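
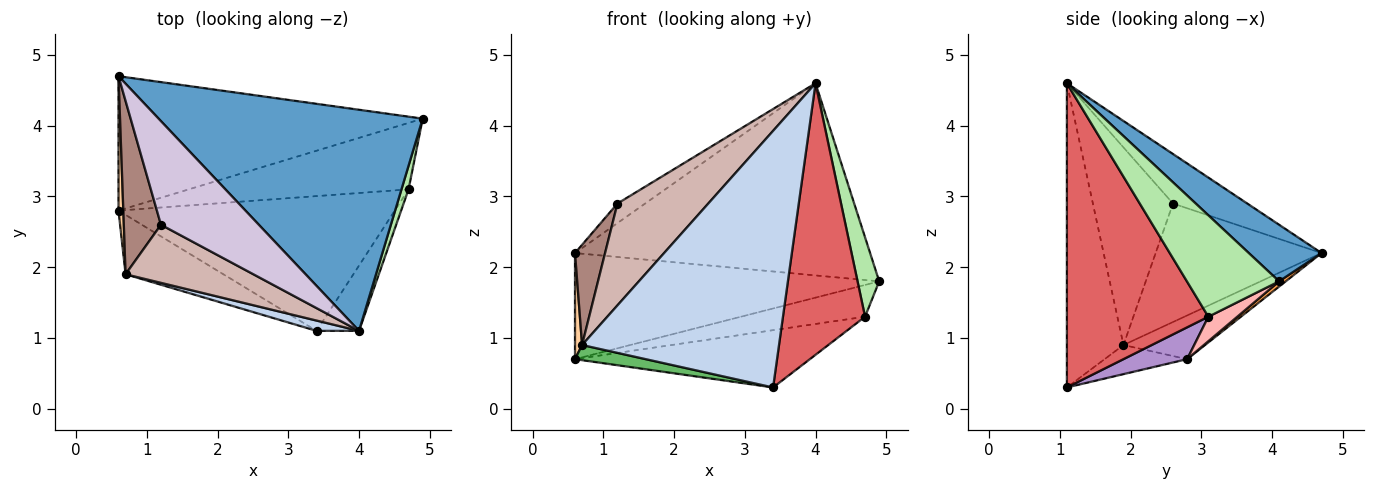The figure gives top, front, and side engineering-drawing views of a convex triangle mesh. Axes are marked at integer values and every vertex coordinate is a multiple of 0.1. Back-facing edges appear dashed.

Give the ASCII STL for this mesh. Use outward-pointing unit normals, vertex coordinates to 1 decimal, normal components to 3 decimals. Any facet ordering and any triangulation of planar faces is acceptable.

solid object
 facet normal 0.160 0.648 0.745
  outer loop
   vertex 4.0 1.1 4.6
   vertex 4.9 4.1 1.8
   vertex 0.6 4.7 2.2
  endloop
 endfacet
 facet normal -0.276 -0.960 0.039
  outer loop
   vertex 0.7 1.9 0.9
   vertex 3.4 1.1 0.3
   vertex 4.0 1.1 4.6
  endloop
 endfacet
 facet normal 0.013 0.620 -0.785
  outer loop
   vertex 0.6 2.8 0.7
   vertex 0.6 4.7 2.2
   vertex 4.9 4.1 1.8
  endloop
 endfacet
 facet normal -0.990 -0.086 0.109
  outer loop
   vertex 0.6 2.8 0.7
   vertex 0.7 1.9 0.9
   vertex 0.6 4.7 2.2
  endloop
 endfacet
 facet normal -0.277 -0.238 -0.931
  outer loop
   vertex 0.6 2.8 0.7
   vertex 3.4 1.1 0.3
   vertex 0.7 1.9 0.9
  endloop
 endfacet
 facet normal 0.971 -0.228 0.068
  outer loop
   vertex 4.7 3.1 1.3
   vertex 4.9 4.1 1.8
   vertex 4.0 1.1 4.6
  endloop
 endfacet
 facet normal 0.859 -0.498 -0.120
  outer loop
   vertex 4.7 3.1 1.3
   vertex 4.0 1.1 4.6
   vertex 3.4 1.1 0.3
  endloop
 endfacet
 facet normal 0.100 0.429 -0.898
  outer loop
   vertex 4.7 3.1 1.3
   vertex 0.6 2.8 0.7
   vertex 4.9 4.1 1.8
  endloop
 endfacet
 facet normal 0.105 0.389 -0.915
  outer loop
   vertex 4.7 3.1 1.3
   vertex 3.4 1.1 0.3
   vertex 0.6 2.8 0.7
  endloop
 endfacet
 facet normal -0.445 0.166 0.880
  outer loop
   vertex 1.2 2.6 2.9
   vertex 4.0 1.1 4.6
   vertex 0.6 4.7 2.2
  endloop
 endfacet
 facet normal -0.940 -0.170 0.295
  outer loop
   vertex 1.2 2.6 2.9
   vertex 0.6 4.7 2.2
   vertex 0.7 1.9 0.9
  endloop
 endfacet
 facet normal -0.608 -0.689 0.393
  outer loop
   vertex 1.2 2.6 2.9
   vertex 0.7 1.9 0.9
   vertex 4.0 1.1 4.6
  endloop
 endfacet
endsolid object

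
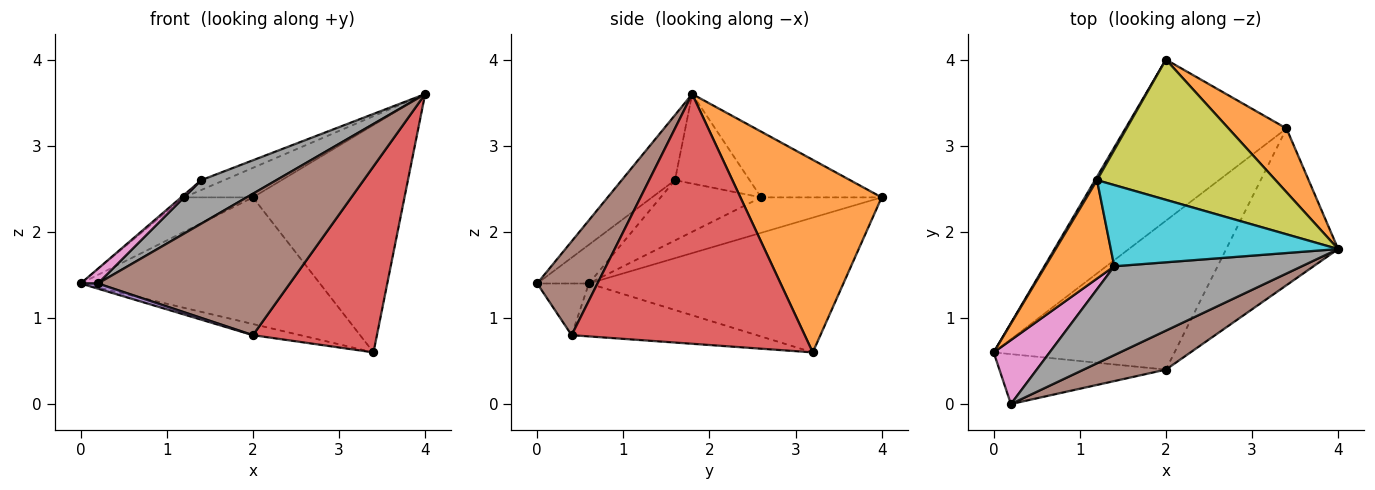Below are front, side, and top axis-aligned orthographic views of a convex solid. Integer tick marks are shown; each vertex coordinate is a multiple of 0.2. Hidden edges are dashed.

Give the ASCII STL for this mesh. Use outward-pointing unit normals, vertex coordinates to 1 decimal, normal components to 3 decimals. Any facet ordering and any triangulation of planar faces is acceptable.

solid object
 facet normal -0.549 0.516 -0.657
  outer loop
   vertex 3.4 3.2 0.6
   vertex 0.0 0.6 1.4
   vertex 2.0 4.0 2.4
  endloop
 endfacet
 facet normal 0.668 0.717 0.201
  outer loop
   vertex 3.4 3.2 0.6
   vertex 2.0 4.0 2.4
   vertex 4.0 1.8 3.6
  endloop
 endfacet
 facet normal -0.280 0.072 -0.957
  outer loop
   vertex 2.0 0.4 0.8
   vertex 0.0 0.6 1.4
   vertex 3.4 3.2 0.6
  endloop
 endfacet
 facet normal 0.821 -0.437 -0.368
  outer loop
   vertex 2.0 0.4 0.8
   vertex 3.4 3.2 0.6
   vertex 4.0 1.8 3.6
  endloop
 endfacet
 facet normal -0.295 -0.098 -0.950
  outer loop
   vertex 0.2 0.0 1.4
   vertex 0.0 0.6 1.4
   vertex 2.0 0.4 0.8
  endloop
 endfacet
 facet normal 0.290 -0.923 0.254
  outer loop
   vertex 0.2 0.0 1.4
   vertex 2.0 0.4 0.8
   vertex 4.0 1.8 3.6
  endloop
 endfacet
 facet normal -0.559 -0.186 0.808
  outer loop
   vertex 0.2 0.0 1.4
   vertex 1.4 1.6 2.6
   vertex 0.0 0.6 1.4
  endloop
 endfacet
 facet normal -0.297 -0.420 0.857
  outer loop
   vertex 0.2 0.0 1.4
   vertex 4.0 1.8 3.6
   vertex 1.4 1.6 2.6
  endloop
 endfacet
 facet normal -0.339 0.194 0.921
  outer loop
   vertex 1.2 2.6 2.4
   vertex 4.0 1.8 3.6
   vertex 2.0 4.0 2.4
  endloop
 endfacet
 facet normal -0.364 0.112 0.925
  outer loop
   vertex 1.2 2.6 2.4
   vertex 1.4 1.6 2.6
   vertex 4.0 1.8 3.6
  endloop
 endfacet
 facet normal -0.867 0.496 0.050
  outer loop
   vertex 1.2 2.6 2.4
   vertex 2.0 4.0 2.4
   vertex 0.0 0.6 1.4
  endloop
 endfacet
 facet normal -0.658 0.019 0.752
  outer loop
   vertex 1.2 2.6 2.4
   vertex 0.0 0.6 1.4
   vertex 1.4 1.6 2.6
  endloop
 endfacet
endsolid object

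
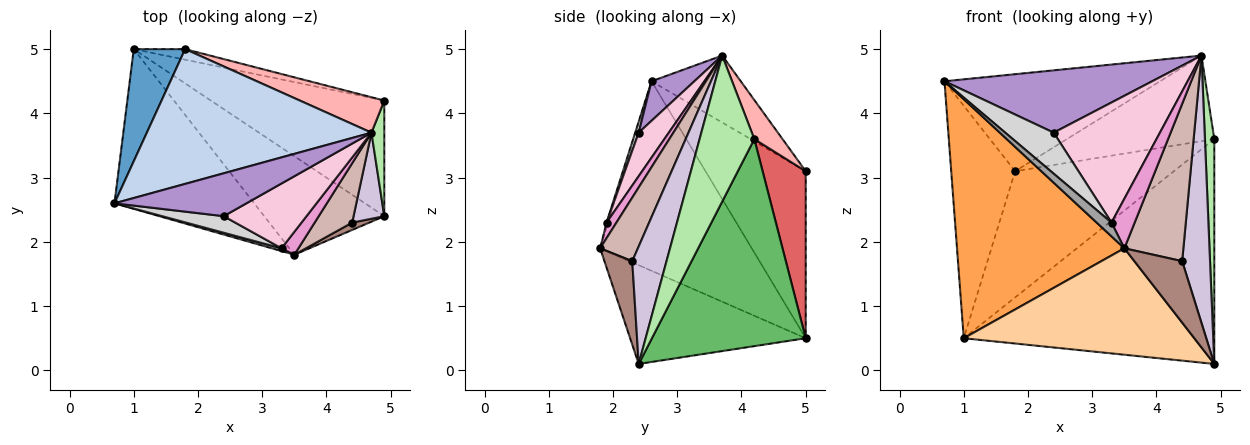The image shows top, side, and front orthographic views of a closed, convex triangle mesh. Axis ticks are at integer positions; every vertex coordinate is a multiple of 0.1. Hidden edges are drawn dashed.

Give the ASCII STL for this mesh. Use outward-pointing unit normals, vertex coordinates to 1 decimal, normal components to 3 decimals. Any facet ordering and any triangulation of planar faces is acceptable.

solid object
 facet normal -0.816 0.521 0.251
  outer loop
   vertex 1.8 5.0 3.1
   vertex 1.0 5.0 0.5
   vertex 0.7 2.6 4.5
  endloop
 endfacet
 facet normal -0.235 0.568 0.789
  outer loop
   vertex 1.8 5.0 3.1
   vertex 0.7 2.6 4.5
   vertex 4.7 3.7 4.9
  endloop
 endfacet
 facet normal -0.602 -0.664 -0.444
  outer loop
   vertex 3.5 1.8 1.9
   vertex 0.7 2.6 4.5
   vertex 1.0 5.0 0.5
  endloop
 endfacet
 facet normal -0.488 -0.641 -0.593
  outer loop
   vertex 3.5 1.8 1.9
   vertex 1.0 5.0 0.5
   vertex 4.9 2.4 0.1
  endloop
 endfacet
 facet normal 0.479 0.781 -0.401
  outer loop
   vertex 4.9 4.2 3.6
   vertex 4.9 2.4 0.1
   vertex 1.0 5.0 0.5
  endloop
 endfacet
 facet normal 0.982 -0.168 0.086
  outer loop
   vertex 4.9 4.2 3.6
   vertex 4.7 3.7 4.9
   vertex 4.9 2.4 0.1
  endloop
 endfacet
 facet normal 0.261 0.962 -0.080
  outer loop
   vertex 4.9 4.2 3.6
   vertex 1.0 5.0 0.5
   vertex 1.8 5.0 3.1
  endloop
 endfacet
 facet normal 0.174 0.910 0.377
  outer loop
   vertex 4.9 4.2 3.6
   vertex 1.8 5.0 3.1
   vertex 4.7 3.7 4.9
  endloop
 endfacet
 facet normal 0.167 -0.812 0.559
  outer loop
   vertex 2.4 2.4 3.7
   vertex 4.7 3.7 4.9
   vertex 0.7 2.6 4.5
  endloop
 endfacet
 facet normal 0.761 -0.618 0.199
  outer loop
   vertex 4.4 2.3 1.7
   vertex 4.9 2.4 0.1
   vertex 4.7 3.7 4.9
  endloop
 endfacet
 facet normal 0.500 -0.860 0.103
  outer loop
   vertex 4.4 2.3 1.7
   vertex 3.5 1.8 1.9
   vertex 4.9 2.4 0.1
  endloop
 endfacet
 facet normal 0.513 -0.803 0.303
  outer loop
   vertex 4.4 2.3 1.7
   vertex 4.7 3.7 4.9
   vertex 3.5 1.8 1.9
  endloop
 endfacet
 facet normal 0.361 -0.846 0.392
  outer loop
   vertex 3.3 1.9 2.3
   vertex 3.5 1.8 1.9
   vertex 4.7 3.7 4.9
  endloop
 endfacet
 facet normal 0.242 -0.854 0.461
  outer loop
   vertex 3.3 1.9 2.3
   vertex 4.7 3.7 4.9
   vertex 2.4 2.4 3.7
  endloop
 endfacet
 facet normal -0.098 -0.976 0.195
  outer loop
   vertex 3.3 1.9 2.3
   vertex 0.7 2.6 4.5
   vertex 3.5 1.8 1.9
  endloop
 endfacet
 facet normal 0.067 -0.925 0.373
  outer loop
   vertex 3.3 1.9 2.3
   vertex 2.4 2.4 3.7
   vertex 0.7 2.6 4.5
  endloop
 endfacet
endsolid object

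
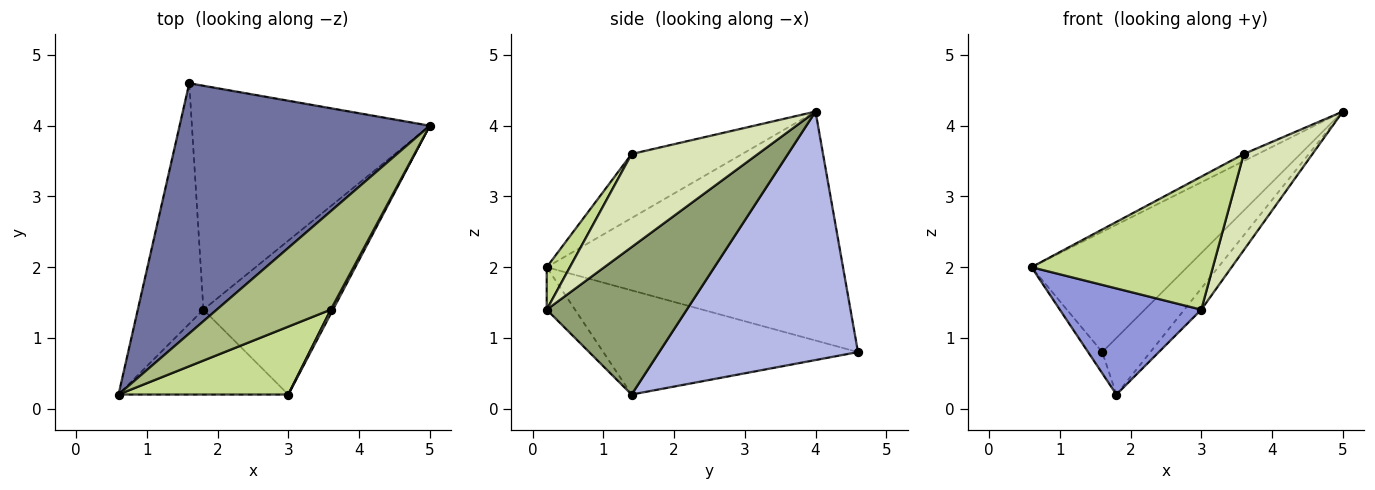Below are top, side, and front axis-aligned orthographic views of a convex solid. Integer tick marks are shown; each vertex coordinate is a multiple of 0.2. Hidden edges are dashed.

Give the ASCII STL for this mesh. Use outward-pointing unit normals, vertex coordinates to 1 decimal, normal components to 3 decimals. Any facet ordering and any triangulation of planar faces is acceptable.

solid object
 facet normal -0.636 0.334 0.695
  outer loop
   vertex 1.6 4.6 0.8
   vertex 0.6 0.2 2.0
   vertex 5.0 4.0 4.2
  endloop
 endfacet
 facet normal -0.845 0.047 -0.532
  outer loop
   vertex 1.8 1.4 0.2
   vertex 0.6 0.2 2.0
   vertex 1.6 4.6 0.8
  endloop
 endfacet
 facet normal -0.154 -0.772 -0.617
  outer loop
   vertex 1.8 1.4 0.2
   vertex 3.0 0.2 1.4
   vertex 0.6 0.2 2.0
  endloop
 endfacet
 facet normal 0.712 0.172 -0.681
  outer loop
   vertex 1.8 1.4 0.2
   vertex 1.6 4.6 0.8
   vertex 5.0 4.0 4.2
  endloop
 endfacet
 facet normal 0.748 0.091 -0.657
  outer loop
   vertex 1.8 1.4 0.2
   vertex 5.0 4.0 4.2
   vertex 3.0 0.2 1.4
  endloop
 endfacet
 facet normal -0.489 0.063 0.870
  outer loop
   vertex 3.6 1.4 3.6
   vertex 5.0 4.0 4.2
   vertex 0.6 0.2 2.0
  endloop
 endfacet
 facet normal 0.113 -0.885 0.452
  outer loop
   vertex 3.6 1.4 3.6
   vertex 0.6 0.2 2.0
   vertex 3.0 0.2 1.4
  endloop
 endfacet
 facet normal 0.878 -0.478 0.021
  outer loop
   vertex 3.6 1.4 3.6
   vertex 3.0 0.2 1.4
   vertex 5.0 4.0 4.2
  endloop
 endfacet
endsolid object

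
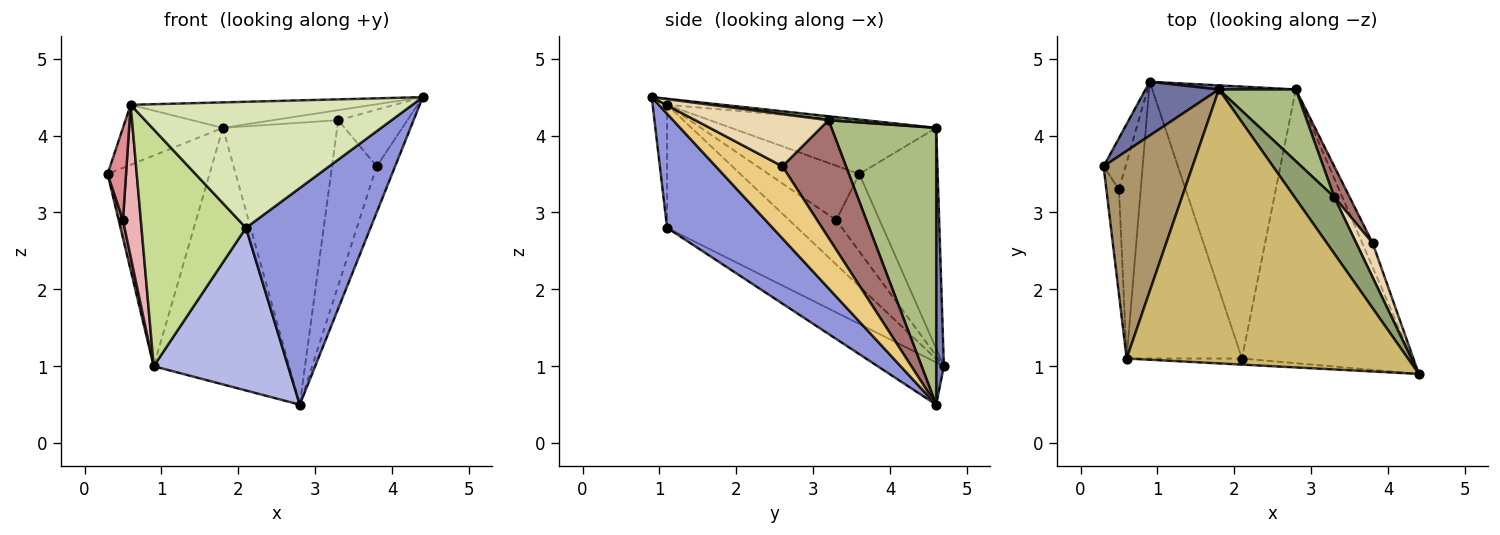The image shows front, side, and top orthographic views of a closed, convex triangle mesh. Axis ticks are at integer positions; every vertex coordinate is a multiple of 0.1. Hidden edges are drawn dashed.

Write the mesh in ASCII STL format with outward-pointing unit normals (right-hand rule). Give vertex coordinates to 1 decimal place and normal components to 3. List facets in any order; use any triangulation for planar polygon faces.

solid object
 facet normal -0.597 0.777 0.199
  outer loop
   vertex 1.8 4.6 4.1
   vertex 0.9 4.7 1.0
   vertex 0.3 3.6 3.5
  endloop
 endfacet
 facet normal 0.057 0.998 0.016
  outer loop
   vertex 1.8 4.6 4.1
   vertex 2.8 4.6 0.5
   vertex 0.9 4.7 1.0
  endloop
 endfacet
 facet normal 0.465 -0.549 -0.694
  outer loop
   vertex 2.1 1.1 2.8
   vertex 2.8 4.6 0.5
   vertex 4.4 0.9 4.5
  endloop
 endfacet
 facet normal -0.245 -0.498 -0.832
  outer loop
   vertex 2.1 1.1 2.8
   vertex 0.9 4.7 1.0
   vertex 2.8 4.6 0.5
  endloop
 endfacet
 facet normal 0.097 0.174 0.980
  outer loop
   vertex 3.3 3.2 4.2
   vertex 1.8 4.6 4.1
   vertex 4.4 0.9 4.5
  endloop
 endfacet
 facet normal 0.664 0.725 0.184
  outer loop
   vertex 3.3 3.2 4.2
   vertex 2.8 4.6 0.5
   vertex 1.8 4.6 4.1
  endloop
 endfacet
 facet normal -0.630 -0.505 -0.590
  outer loop
   vertex 0.6 1.1 4.4
   vertex 0.9 4.7 1.0
   vertex 2.1 1.1 2.8
  endloop
 endfacet
 facet normal -0.051 -0.998 -0.048
  outer loop
   vertex 0.6 1.1 4.4
   vertex 2.1 1.1 2.8
   vertex 4.4 0.9 4.5
  endloop
 endfacet
 facet normal -0.495 0.241 0.835
  outer loop
   vertex 0.6 1.1 4.4
   vertex 1.8 4.6 4.1
   vertex 0.3 3.6 3.5
  endloop
 endfacet
 facet normal -0.021 0.093 0.995
  outer loop
   vertex 0.6 1.1 4.4
   vertex 4.4 0.9 4.5
   vertex 1.8 4.6 4.1
  endloop
 endfacet
 facet normal 0.955 0.264 -0.138
  outer loop
   vertex 3.8 2.6 3.6
   vertex 4.4 0.9 4.5
   vertex 2.8 4.6 0.5
  endloop
 endfacet
 facet normal 0.855 0.444 0.269
  outer loop
   vertex 3.8 2.6 3.6
   vertex 3.3 3.2 4.2
   vertex 4.4 0.9 4.5
  endloop
 endfacet
 facet normal 0.814 0.572 0.106
  outer loop
   vertex 3.8 2.6 3.6
   vertex 2.8 4.6 0.5
   vertex 3.3 3.2 4.2
  endloop
 endfacet
 facet normal -0.958 -0.095 -0.272
  outer loop
   vertex 0.5 3.3 2.9
   vertex 0.3 3.6 3.5
   vertex 0.9 4.7 1.0
  endloop
 endfacet
 facet normal -0.956 -0.194 -0.221
  outer loop
   vertex 0.5 3.3 2.9
   vertex 0.6 1.1 4.4
   vertex 0.3 3.6 3.5
  endloop
 endfacet
 facet normal -0.850 -0.323 -0.417
  outer loop
   vertex 0.5 3.3 2.9
   vertex 0.9 4.7 1.0
   vertex 0.6 1.1 4.4
  endloop
 endfacet
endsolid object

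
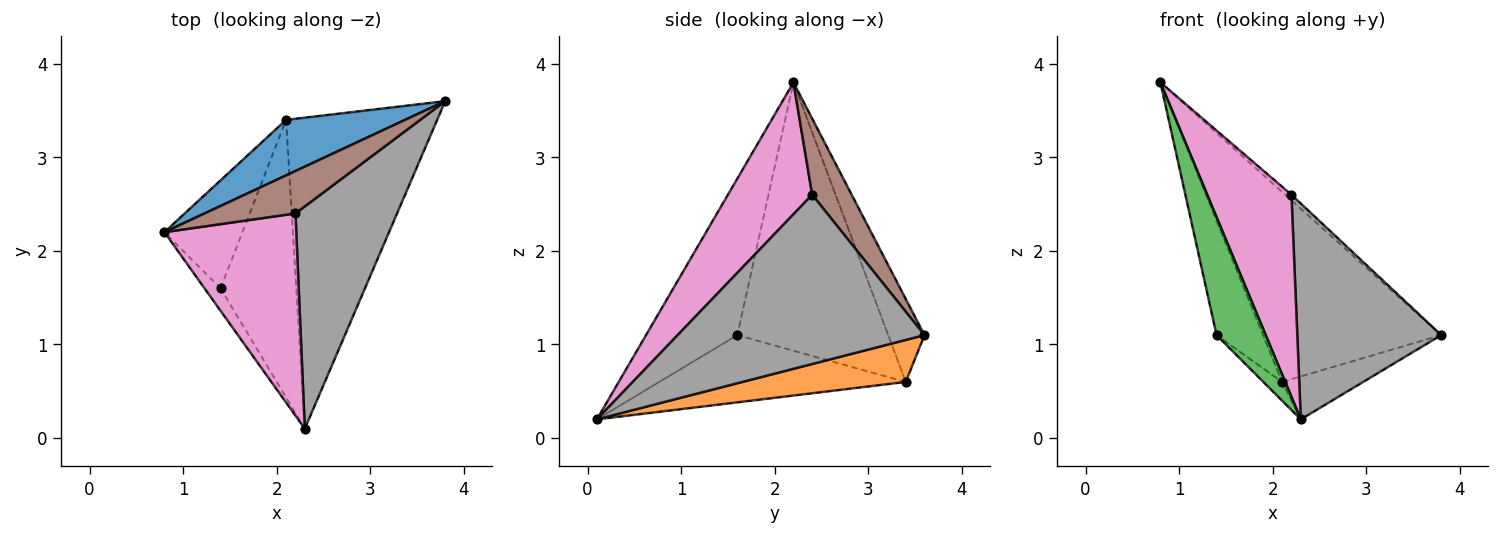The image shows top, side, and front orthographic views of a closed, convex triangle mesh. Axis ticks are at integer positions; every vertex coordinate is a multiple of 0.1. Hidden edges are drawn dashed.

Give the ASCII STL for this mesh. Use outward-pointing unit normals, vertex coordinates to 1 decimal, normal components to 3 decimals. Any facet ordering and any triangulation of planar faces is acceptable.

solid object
 facet normal -0.192 0.942 0.275
  outer loop
   vertex 2.1 3.4 0.6
   vertex 0.8 2.2 3.8
   vertex 3.8 3.6 1.1
  endloop
 endfacet
 facet normal 0.265 0.132 -0.955
  outer loop
   vertex 2.1 3.4 0.6
   vertex 3.8 3.6 1.1
   vertex 2.3 0.1 0.2
  endloop
 endfacet
 facet normal -0.877 -0.472 -0.090
  outer loop
   vertex 1.4 1.6 1.1
   vertex 2.3 0.1 0.2
   vertex 0.8 2.2 3.8
  endloop
 endfacet
 facet normal -0.921 0.284 -0.268
  outer loop
   vertex 1.4 1.6 1.1
   vertex 0.8 2.2 3.8
   vertex 2.1 3.4 0.6
  endloop
 endfacet
 facet normal -0.663 0.050 -0.747
  outer loop
   vertex 1.4 1.6 1.1
   vertex 2.1 3.4 0.6
   vertex 2.3 0.1 0.2
  endloop
 endfacet
 facet normal 0.639 0.101 0.762
  outer loop
   vertex 2.2 2.4 2.6
   vertex 3.8 3.6 1.1
   vertex 0.8 2.2 3.8
  endloop
 endfacet
 facet normal 0.577 -0.577 0.577
  outer loop
   vertex 2.2 2.4 2.6
   vertex 0.8 2.2 3.8
   vertex 2.3 0.1 0.2
  endloop
 endfacet
 facet normal 0.767 -0.447 0.460
  outer loop
   vertex 2.2 2.4 2.6
   vertex 2.3 0.1 0.2
   vertex 3.8 3.6 1.1
  endloop
 endfacet
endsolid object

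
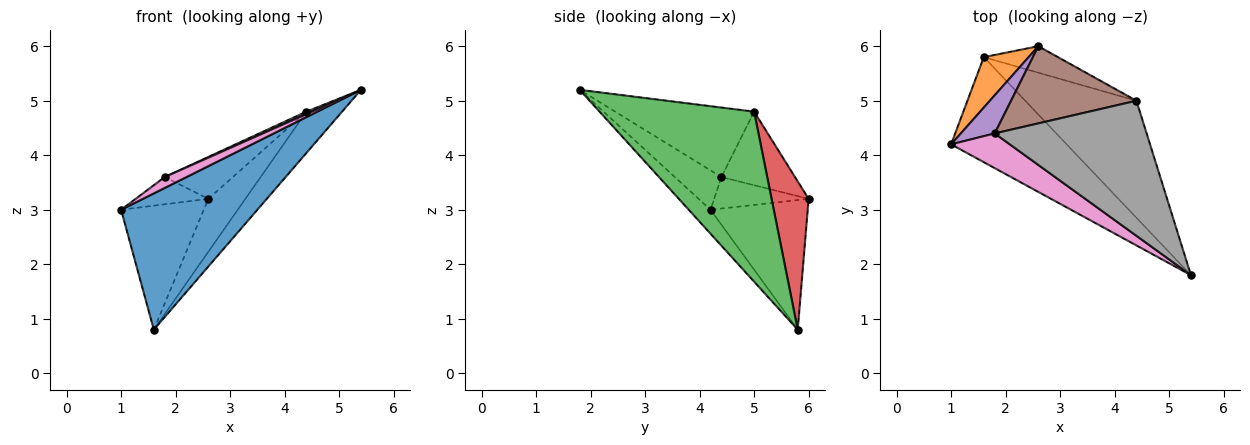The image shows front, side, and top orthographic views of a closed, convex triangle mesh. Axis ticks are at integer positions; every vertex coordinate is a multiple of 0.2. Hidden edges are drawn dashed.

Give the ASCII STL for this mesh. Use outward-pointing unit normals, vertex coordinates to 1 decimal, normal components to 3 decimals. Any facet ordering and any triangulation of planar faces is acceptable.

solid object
 facet normal -0.126 -0.786 -0.606
  outer loop
   vertex 1.6 5.8 0.8
   vertex 5.4 1.8 5.2
   vertex 1.0 4.2 3.0
  endloop
 endfacet
 facet normal -0.737 0.626 0.255
  outer loop
   vertex 1.6 5.8 0.8
   vertex 1.0 4.2 3.0
   vertex 2.6 6.0 3.2
  endloop
 endfacet
 facet normal 0.822 0.190 -0.537
  outer loop
   vertex 4.4 5.0 4.8
   vertex 5.4 1.8 5.2
   vertex 1.6 5.8 0.8
  endloop
 endfacet
 facet normal 0.667 0.667 -0.333
  outer loop
   vertex 4.4 5.0 4.8
   vertex 1.6 5.8 0.8
   vertex 2.6 6.0 3.2
  endloop
 endfacet
 facet normal -0.603 0.464 0.649
  outer loop
   vertex 1.8 4.4 3.6
   vertex 2.6 6.0 3.2
   vertex 1.0 4.2 3.0
  endloop
 endfacet
 facet normal -0.458 0.424 0.781
  outer loop
   vertex 1.8 4.4 3.6
   vertex 4.4 5.0 4.8
   vertex 2.6 6.0 3.2
  endloop
 endfacet
 facet normal -0.539 -0.252 0.803
  outer loop
   vertex 1.8 4.4 3.6
   vertex 1.0 4.2 3.0
   vertex 5.4 1.8 5.2
  endloop
 endfacet
 facet normal -0.416 -0.016 0.909
  outer loop
   vertex 1.8 4.4 3.6
   vertex 5.4 1.8 5.2
   vertex 4.4 5.0 4.8
  endloop
 endfacet
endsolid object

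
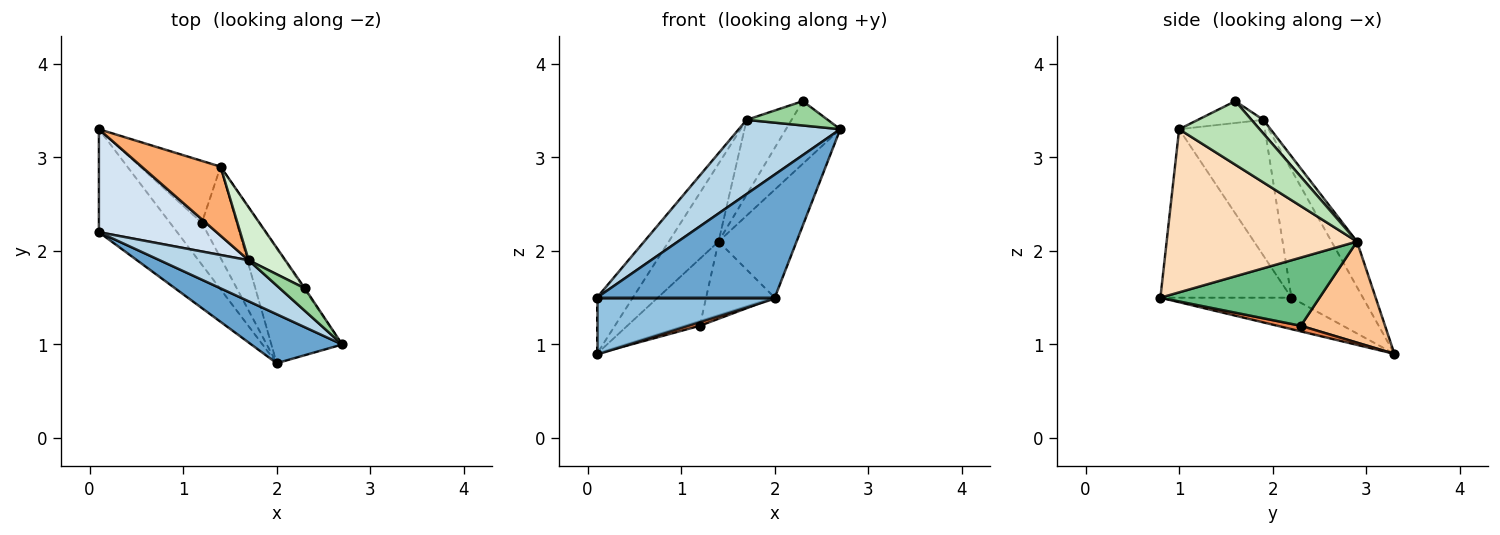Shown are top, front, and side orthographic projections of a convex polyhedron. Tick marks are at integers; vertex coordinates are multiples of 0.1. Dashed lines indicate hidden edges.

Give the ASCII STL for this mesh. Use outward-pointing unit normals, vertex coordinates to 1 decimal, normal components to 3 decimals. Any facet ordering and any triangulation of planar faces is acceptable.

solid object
 facet normal -0.565 -0.767 0.305
  outer loop
   vertex 2.0 0.8 1.5
   vertex 2.7 1.0 3.3
   vertex 0.1 2.2 1.5
  endloop
 endfacet
 facet normal -0.333 -0.452 -0.828
  outer loop
   vertex 2.0 0.8 1.5
   vertex 0.1 2.2 1.5
   vertex 0.1 3.3 0.9
  endloop
 endfacet
 facet normal -0.594 -0.704 0.389
  outer loop
   vertex 1.7 1.9 3.4
   vertex 0.1 2.2 1.5
   vertex 2.7 1.0 3.3
  endloop
 endfacet
 facet normal -0.690 0.347 0.636
  outer loop
   vertex 1.7 1.9 3.4
   vertex 0.1 3.3 0.9
   vertex 0.1 2.2 1.5
  endloop
 endfacet
 facet normal 0.173 -0.104 -0.979
  outer loop
   vertex 1.2 2.3 1.2
   vertex 2.0 0.8 1.5
   vertex 0.1 3.3 0.9
  endloop
 endfacet
 facet normal -0.357 0.699 0.620
  outer loop
   vertex 1.4 2.9 2.1
   vertex 0.1 3.3 0.9
   vertex 1.7 1.9 3.4
  endloop
 endfacet
 facet normal 0.649 0.559 -0.517
  outer loop
   vertex 1.4 2.9 2.1
   vertex 1.2 2.3 1.2
   vertex 0.1 3.3 0.9
  endloop
 endfacet
 facet normal 0.859 0.352 -0.373
  outer loop
   vertex 1.4 2.9 2.1
   vertex 2.7 1.0 3.3
   vertex 2.0 0.8 1.5
  endloop
 endfacet
 facet normal 0.832 0.359 -0.424
  outer loop
   vertex 1.4 2.9 2.1
   vertex 2.0 0.8 1.5
   vertex 1.2 2.3 1.2
  endloop
 endfacet
 facet normal -0.510 -0.632 0.583
  outer loop
   vertex 2.3 1.6 3.6
   vertex 1.7 1.9 3.4
   vertex 2.7 1.0 3.3
  endloop
 endfacet
 facet normal 0.829 0.559 -0.013
  outer loop
   vertex 2.3 1.6 3.6
   vertex 2.7 1.0 3.3
   vertex 1.4 2.9 2.1
  endloop
 endfacet
 facet normal 0.211 0.798 0.565
  outer loop
   vertex 2.3 1.6 3.6
   vertex 1.4 2.9 2.1
   vertex 1.7 1.9 3.4
  endloop
 endfacet
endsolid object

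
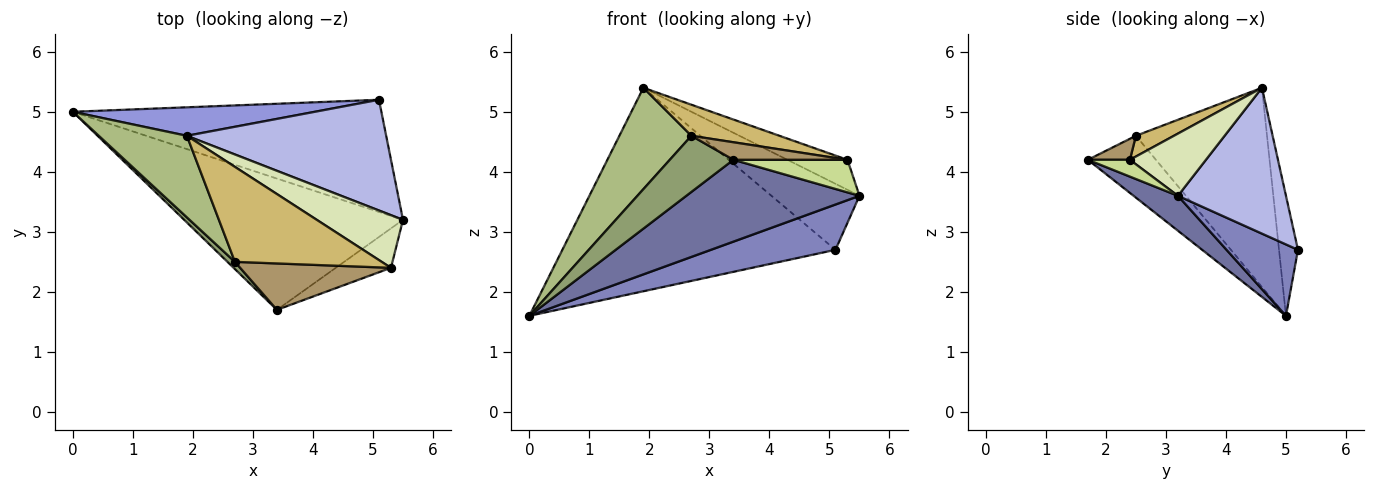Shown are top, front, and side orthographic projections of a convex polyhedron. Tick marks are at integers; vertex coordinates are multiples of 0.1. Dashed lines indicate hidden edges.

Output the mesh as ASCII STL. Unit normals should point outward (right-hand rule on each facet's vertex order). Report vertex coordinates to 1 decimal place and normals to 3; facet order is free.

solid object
 facet normal 0.134 -0.524 -0.841
  outer loop
   vertex 3.4 1.7 4.2
   vertex 0.0 5.0 1.6
   vertex 5.5 3.2 3.6
  endloop
 endfacet
 facet normal 0.210 -0.366 -0.907
  outer loop
   vertex 5.1 5.2 2.7
   vertex 5.5 3.2 3.6
   vertex 0.0 5.0 1.6
  endloop
 endfacet
 facet normal -0.069 0.988 0.138
  outer loop
   vertex 5.1 5.2 2.7
   vertex 0.0 5.0 1.6
   vertex 1.9 4.6 5.4
  endloop
 endfacet
 facet normal 0.532 0.434 0.727
  outer loop
   vertex 5.1 5.2 2.7
   vertex 1.9 4.6 5.4
   vertex 5.5 3.2 3.6
  endloop
 endfacet
 facet normal -0.728 -0.680 0.088
  outer loop
   vertex 2.7 2.5 4.6
   vertex 0.0 5.0 1.6
   vertex 3.4 1.7 4.2
  endloop
 endfacet
 facet normal -0.817 -0.449 0.361
  outer loop
   vertex 2.7 2.5 4.6
   vertex 1.9 4.6 5.4
   vertex 0.0 5.0 1.6
  endloop
 endfacet
 facet normal 0.228 -0.620 -0.751
  outer loop
   vertex 5.3 2.4 4.2
   vertex 3.4 1.7 4.2
   vertex 5.5 3.2 3.6
  endloop
 endfacet
 facet normal 0.531 0.419 0.736
  outer loop
   vertex 5.3 2.4 4.2
   vertex 5.5 3.2 3.6
   vertex 1.9 4.6 5.4
  endloop
 endfacet
 facet normal 0.129 -0.351 0.928
  outer loop
   vertex 5.3 2.4 4.2
   vertex 2.7 2.5 4.6
   vertex 3.4 1.7 4.2
  endloop
 endfacet
 facet normal 0.133 -0.308 0.942
  outer loop
   vertex 5.3 2.4 4.2
   vertex 1.9 4.6 5.4
   vertex 2.7 2.5 4.6
  endloop
 endfacet
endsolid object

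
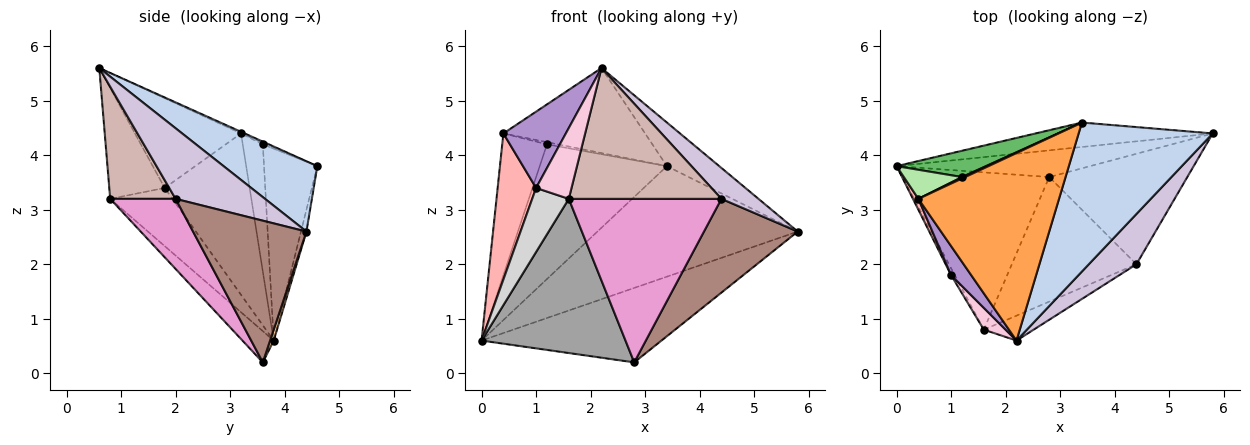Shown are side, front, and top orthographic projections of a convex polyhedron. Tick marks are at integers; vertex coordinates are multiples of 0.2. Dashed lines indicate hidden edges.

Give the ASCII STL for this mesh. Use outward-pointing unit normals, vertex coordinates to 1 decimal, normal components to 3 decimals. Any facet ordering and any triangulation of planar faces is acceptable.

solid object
 facet normal -0.027 0.976 -0.216
  outer loop
   vertex 3.4 4.6 3.8
   vertex 5.8 4.4 2.6
   vertex 0.0 3.8 0.6
  endloop
 endfacet
 facet normal 0.450 0.251 0.857
  outer loop
   vertex 3.4 4.6 3.8
   vertex 2.2 0.6 5.6
   vertex 5.8 4.4 2.6
  endloop
 endfacet
 facet normal -0.011 0.413 0.911
  outer loop
   vertex 0.4 3.2 4.4
   vertex 2.2 0.6 5.6
   vertex 3.4 4.6 3.8
  endloop
 endfacet
 facet normal 0.019 0.941 -0.337
  outer loop
   vertex 2.8 3.6 0.2
   vertex 0.0 3.8 0.6
   vertex 5.8 4.4 2.6
  endloop
 endfacet
 facet normal -0.380 0.908 0.177
  outer loop
   vertex 1.2 3.6 4.2
   vertex 3.4 4.6 3.8
   vertex 0.0 3.8 0.6
  endloop
 endfacet
 facet normal -0.402 0.897 0.184
  outer loop
   vertex 1.2 3.6 4.2
   vertex 0.0 3.8 0.6
   vertex 0.4 3.2 4.4
  endloop
 endfacet
 facet normal -0.267 0.802 0.535
  outer loop
   vertex 1.2 3.6 4.2
   vertex 0.4 3.2 4.4
   vertex 3.4 4.6 3.8
  endloop
 endfacet
 facet normal -0.911 -0.412 0.031
  outer loop
   vertex 1.0 1.8 3.4
   vertex 0.4 3.2 4.4
   vertex 0.0 3.8 0.6
  endloop
 endfacet
 facet normal -0.846 -0.498 0.190
  outer loop
   vertex 1.0 1.8 3.4
   vertex 2.2 0.6 5.6
   vertex 0.4 3.2 4.4
  endloop
 endfacet
 facet normal 0.784 -0.325 0.529
  outer loop
   vertex 4.4 2.0 3.2
   vertex 5.8 4.4 2.6
   vertex 2.2 0.6 5.6
  endloop
 endfacet
 facet normal 0.616 -0.510 -0.600
  outer loop
   vertex 4.4 2.0 3.2
   vertex 2.8 3.6 0.2
   vertex 5.8 4.4 2.6
  endloop
 endfacet
 facet normal 0.388 -0.905 -0.172
  outer loop
   vertex 1.6 0.8 3.2
   vertex 4.4 2.0 3.2
   vertex 2.2 0.6 5.6
  endloop
 endfacet
 facet normal 0.323 -0.753 -0.574
  outer loop
   vertex 1.6 0.8 3.2
   vertex 2.8 3.6 0.2
   vertex 4.4 2.0 3.2
  endloop
 endfacet
 facet normal -0.831 -0.531 0.164
  outer loop
   vertex 1.6 0.8 3.2
   vertex 2.2 0.6 5.6
   vertex 1.0 1.8 3.4
  endloop
 endfacet
 facet normal -0.150 -0.692 -0.706
  outer loop
   vertex 1.6 0.8 3.2
   vertex 0.0 3.8 0.6
   vertex 2.8 3.6 0.2
  endloop
 endfacet
 facet normal -0.861 -0.506 -0.054
  outer loop
   vertex 1.6 0.8 3.2
   vertex 1.0 1.8 3.4
   vertex 0.0 3.8 0.6
  endloop
 endfacet
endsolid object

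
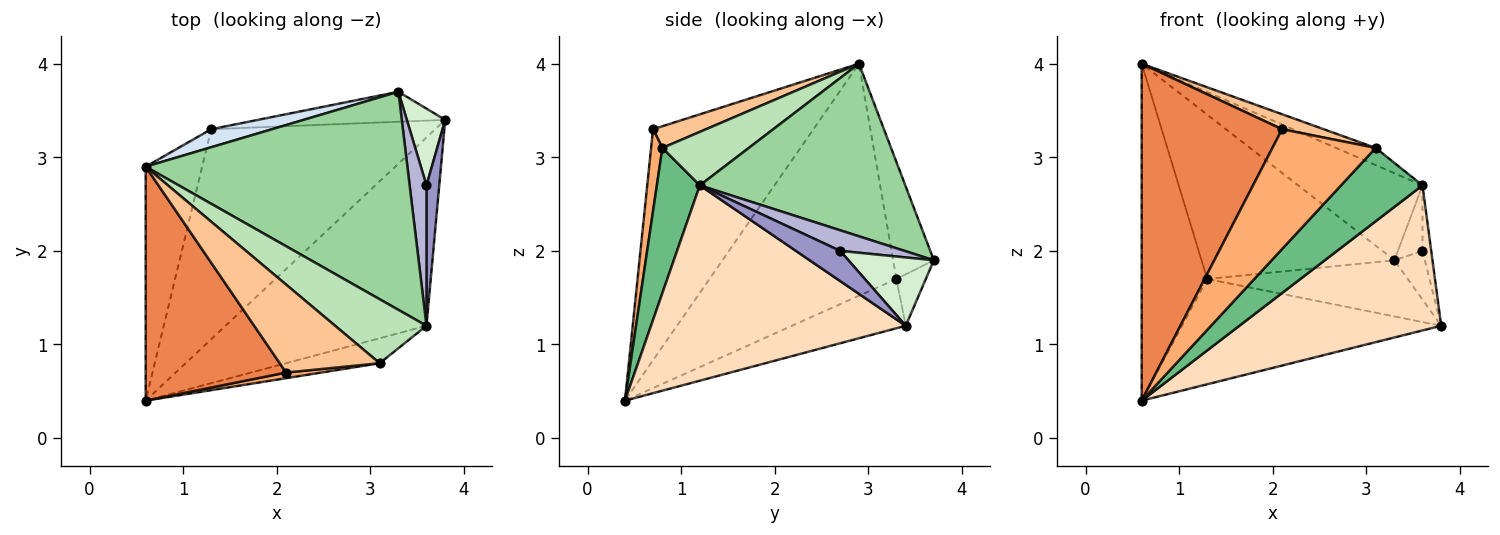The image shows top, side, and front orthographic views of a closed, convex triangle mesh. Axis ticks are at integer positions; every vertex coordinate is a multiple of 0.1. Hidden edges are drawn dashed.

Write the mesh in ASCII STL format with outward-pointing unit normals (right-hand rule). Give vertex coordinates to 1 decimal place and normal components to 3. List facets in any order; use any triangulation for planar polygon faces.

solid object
 facet normal -0.193 0.440 -0.877
  outer loop
   vertex 1.3 3.3 1.7
   vertex 3.8 3.4 1.2
   vertex 0.6 0.4 0.4
  endloop
 endfacet
 facet normal -0.128 0.875 -0.467
  outer loop
   vertex 1.3 3.3 1.7
   vertex 3.3 3.7 1.9
   vertex 3.8 3.4 1.2
  endloop
 endfacet
 facet normal -0.920 0.322 -0.224
  outer loop
   vertex 1.3 3.3 1.7
   vertex 0.6 0.4 0.4
   vertex 0.6 2.9 4.0
  endloop
 endfacet
 facet normal -0.205 0.973 0.107
  outer loop
   vertex 1.3 3.3 1.7
   vertex 0.6 2.9 4.0
   vertex 3.3 3.7 1.9
  endloop
 endfacet
 facet normal -0.684 -0.599 0.416
  outer loop
   vertex 2.1 0.7 3.3
   vertex 0.6 2.9 4.0
   vertex 0.6 0.4 0.4
  endloop
 endfacet
 facet normal 0.109 -0.993 0.047
  outer loop
   vertex 2.1 0.7 3.3
   vertex 0.6 0.4 0.4
   vertex 3.1 0.8 3.1
  endloop
 endfacet
 facet normal 0.209 -0.164 0.964
  outer loop
   vertex 2.1 0.7 3.3
   vertex 3.1 0.8 3.1
   vertex 0.6 2.9 4.0
  endloop
 endfacet
 facet normal 0.610 -0.483 -0.628
  outer loop
   vertex 3.6 1.2 2.7
   vertex 0.6 0.4 0.4
   vertex 3.8 3.4 1.2
  endloop
 endfacet
 facet normal 0.447 -0.847 -0.288
  outer loop
   vertex 3.6 1.2 2.7
   vertex 3.1 0.8 3.1
   vertex 0.6 0.4 0.4
  endloop
 endfacet
 facet normal 0.522 0.316 0.792
  outer loop
   vertex 3.6 1.2 2.7
   vertex 3.3 3.7 1.9
   vertex 0.6 2.9 4.0
  endloop
 endfacet
 facet normal 0.492 0.226 0.841
  outer loop
   vertex 3.6 1.2 2.7
   vertex 0.6 2.9 4.0
   vertex 3.1 0.8 3.1
  endloop
 endfacet
 facet normal 0.833 0.297 0.468
  outer loop
   vertex 3.6 2.7 2.0
   vertex 3.8 3.4 1.2
   vertex 3.3 3.7 1.9
  endloop
 endfacet
 facet normal 0.906 0.179 0.383
  outer loop
   vertex 3.6 2.7 2.0
   vertex 3.6 1.2 2.7
   vertex 3.8 3.4 1.2
  endloop
 endfacet
 facet normal 0.742 0.283 0.607
  outer loop
   vertex 3.6 2.7 2.0
   vertex 3.3 3.7 1.9
   vertex 3.6 1.2 2.7
  endloop
 endfacet
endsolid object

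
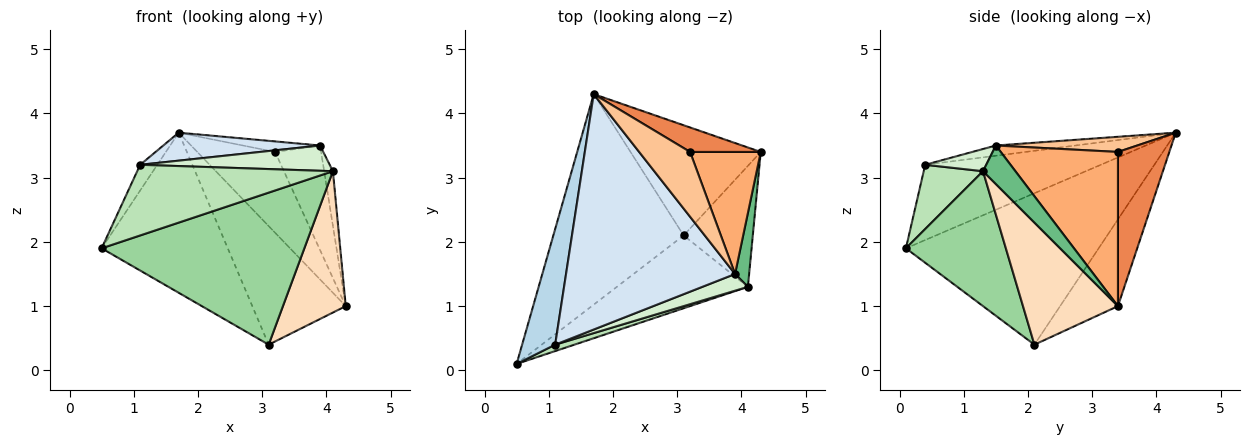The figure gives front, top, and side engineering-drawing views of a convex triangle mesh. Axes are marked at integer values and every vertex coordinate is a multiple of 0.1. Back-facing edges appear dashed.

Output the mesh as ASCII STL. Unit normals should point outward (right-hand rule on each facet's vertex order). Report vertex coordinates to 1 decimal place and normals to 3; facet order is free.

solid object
 facet normal -0.679 0.444 -0.584
  outer loop
   vertex 3.1 2.1 0.4
   vertex 0.5 0.1 1.9
   vertex 1.7 4.3 3.7
  endloop
 endfacet
 facet normal -0.413 0.667 -0.620
  outer loop
   vertex 3.1 2.1 0.4
   vertex 1.7 4.3 3.7
   vertex 4.3 3.4 1.0
  endloop
 endfacet
 facet normal -0.912 0.089 0.400
  outer loop
   vertex 1.1 0.4 3.2
   vertex 1.7 4.3 3.7
   vertex 0.5 0.1 1.9
  endloop
 endfacet
 facet normal -0.060 -0.118 0.991
  outer loop
   vertex 1.1 0.4 3.2
   vertex 3.9 1.5 3.5
   vertex 1.7 4.3 3.7
  endloop
 endfacet
 facet normal 0.534 0.809 0.245
  outer loop
   vertex 3.2 3.4 3.4
   vertex 4.3 3.4 1.0
   vertex 1.7 4.3 3.7
  endloop
 endfacet
 facet normal 0.856 0.336 0.392
  outer loop
   vertex 3.2 3.4 3.4
   vertex 3.9 1.5 3.5
   vertex 4.3 3.4 1.0
  endloop
 endfacet
 facet normal 0.282 0.154 0.947
  outer loop
   vertex 3.2 3.4 3.4
   vertex 1.7 4.3 3.7
   vertex 3.9 1.5 3.5
  endloop
 endfacet
 facet normal 0.754 -0.499 -0.427
  outer loop
   vertex 4.1 1.3 3.1
   vertex 3.1 2.1 0.4
   vertex 4.3 3.4 1.0
  endloop
 endfacet
 facet normal 0.911 0.246 0.332
  outer loop
   vertex 4.1 1.3 3.1
   vertex 4.3 3.4 1.0
   vertex 3.9 1.5 3.5
  endloop
 endfacet
 facet normal 0.406 -0.824 -0.395
  outer loop
   vertex 4.1 1.3 3.1
   vertex 0.5 0.1 1.9
   vertex 3.1 2.1 0.4
  endloop
 endfacet
 facet normal 0.289 -0.953 0.087
  outer loop
   vertex 4.1 1.3 3.1
   vertex 1.1 0.4 3.2
   vertex 0.5 0.1 1.9
  endloop
 endfacet
 facet normal 0.259 -0.806 0.533
  outer loop
   vertex 4.1 1.3 3.1
   vertex 3.9 1.5 3.5
   vertex 1.1 0.4 3.2
  endloop
 endfacet
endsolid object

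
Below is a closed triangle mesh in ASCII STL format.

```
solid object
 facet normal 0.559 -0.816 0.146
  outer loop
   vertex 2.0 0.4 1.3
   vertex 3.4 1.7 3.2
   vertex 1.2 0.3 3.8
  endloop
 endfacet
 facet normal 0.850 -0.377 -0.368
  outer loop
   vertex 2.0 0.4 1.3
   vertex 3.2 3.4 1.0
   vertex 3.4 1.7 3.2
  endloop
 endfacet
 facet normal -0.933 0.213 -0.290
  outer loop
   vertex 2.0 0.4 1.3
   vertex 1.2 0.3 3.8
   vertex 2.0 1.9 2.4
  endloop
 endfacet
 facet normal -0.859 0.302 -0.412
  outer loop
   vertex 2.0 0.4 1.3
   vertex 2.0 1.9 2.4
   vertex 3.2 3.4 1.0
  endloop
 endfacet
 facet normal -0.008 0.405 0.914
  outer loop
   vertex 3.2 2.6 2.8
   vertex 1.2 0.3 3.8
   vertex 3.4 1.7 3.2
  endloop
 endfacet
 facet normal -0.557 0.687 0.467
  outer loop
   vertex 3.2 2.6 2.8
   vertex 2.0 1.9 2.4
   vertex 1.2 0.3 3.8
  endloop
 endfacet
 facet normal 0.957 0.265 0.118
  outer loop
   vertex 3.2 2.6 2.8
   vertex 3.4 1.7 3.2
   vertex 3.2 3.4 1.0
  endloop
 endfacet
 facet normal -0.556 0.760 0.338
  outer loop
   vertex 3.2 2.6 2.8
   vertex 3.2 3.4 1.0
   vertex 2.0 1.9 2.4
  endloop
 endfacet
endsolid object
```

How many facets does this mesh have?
8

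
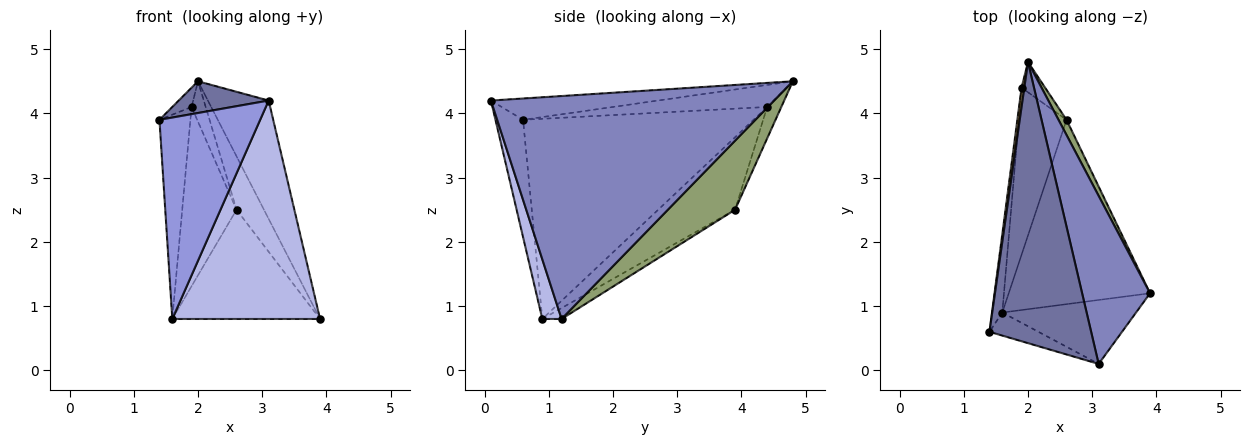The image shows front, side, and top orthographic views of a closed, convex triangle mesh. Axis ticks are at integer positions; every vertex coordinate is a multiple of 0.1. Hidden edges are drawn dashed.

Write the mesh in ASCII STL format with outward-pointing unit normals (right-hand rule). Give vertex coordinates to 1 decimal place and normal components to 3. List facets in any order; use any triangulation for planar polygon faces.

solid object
 facet normal -0.204 -0.110 0.973
  outer loop
   vertex 3.1 0.1 4.2
   vertex 2.0 4.8 4.5
   vertex 1.4 0.6 3.9
  endloop
 endfacet
 facet normal 0.937 0.201 0.286
  outer loop
   vertex 3.1 0.1 4.2
   vertex 3.9 1.2 0.8
   vertex 2.0 4.8 4.5
  endloop
 endfacet
 facet normal -0.263 -0.959 -0.110
  outer loop
   vertex 1.6 0.9 0.8
   vertex 3.1 0.1 4.2
   vertex 1.4 0.6 3.9
  endloop
 endfacet
 facet normal 0.124 -0.952 -0.279
  outer loop
   vertex 1.6 0.9 0.8
   vertex 3.9 1.2 0.8
   vertex 3.1 0.1 4.2
  endloop
 endfacet
 facet normal 0.920 0.376 0.107
  outer loop
   vertex 2.6 3.9 2.5
   vertex 2.0 4.8 4.5
   vertex 3.9 1.2 0.8
  endloop
 endfacet
 facet normal -0.066 0.509 -0.858
  outer loop
   vertex 2.6 3.9 2.5
   vertex 3.9 1.2 0.8
   vertex 1.6 0.9 0.8
  endloop
 endfacet
 facet normal -0.625 0.625 -0.469
  outer loop
   vertex 1.9 4.4 4.1
   vertex 2.0 4.8 4.5
   vertex 2.6 3.9 2.5
  endloop
 endfacet
 facet normal -0.719 0.508 -0.474
  outer loop
   vertex 1.9 4.4 4.1
   vertex 2.6 3.9 2.5
   vertex 1.6 0.9 0.8
  endloop
 endfacet
 facet normal -0.985 0.123 0.123
  outer loop
   vertex 1.9 4.4 4.1
   vertex 1.4 0.6 3.9
   vertex 2.0 4.8 4.5
  endloop
 endfacet
 facet normal -0.990 0.133 -0.051
  outer loop
   vertex 1.9 4.4 4.1
   vertex 1.6 0.9 0.8
   vertex 1.4 0.6 3.9
  endloop
 endfacet
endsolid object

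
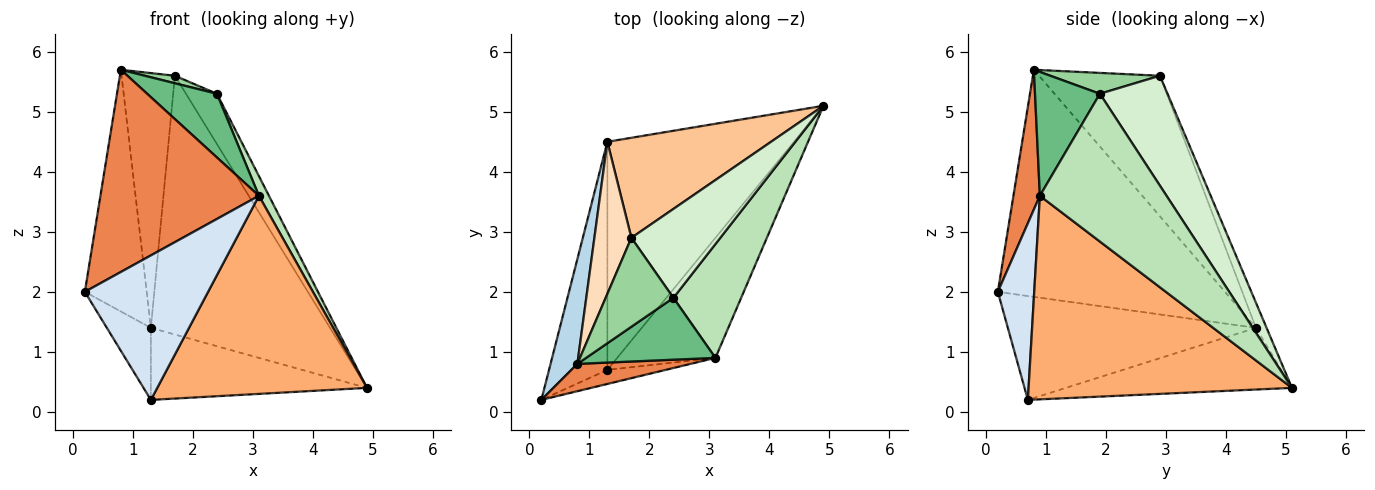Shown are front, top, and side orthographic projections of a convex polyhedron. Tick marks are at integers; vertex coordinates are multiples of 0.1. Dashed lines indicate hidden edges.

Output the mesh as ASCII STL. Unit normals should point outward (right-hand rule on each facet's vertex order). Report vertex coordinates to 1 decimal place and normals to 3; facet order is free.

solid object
 facet normal -0.862 0.153 -0.484
  outer loop
   vertex 1.3 4.5 1.4
   vertex 1.3 0.7 0.2
   vertex 0.2 0.2 2.0
  endloop
 endfacet
 facet normal -0.301 0.287 -0.910
  outer loop
   vertex 1.3 4.5 1.4
   vertex 4.9 5.1 0.4
   vertex 1.3 0.7 0.2
  endloop
 endfacet
 facet normal -0.959 0.261 0.113
  outer loop
   vertex 1.3 4.5 1.4
   vertex 0.2 0.2 2.0
   vertex 0.8 0.8 5.7
  endloop
 endfacet
 facet normal 0.282 -0.955 -0.093
  outer loop
   vertex 3.1 0.9 3.6
   vertex 0.2 0.2 2.0
   vertex 1.3 0.7 0.2
  endloop
 endfacet
 facet normal 0.163 -0.978 0.132
  outer loop
   vertex 3.1 0.9 3.6
   vertex 0.8 0.8 5.7
   vertex 0.2 0.2 2.0
  endloop
 endfacet
 facet normal 0.732 -0.583 -0.353
  outer loop
   vertex 3.1 0.9 3.6
   vertex 1.3 0.7 0.2
   vertex 4.9 5.1 0.4
  endloop
 endfacet
 facet normal -0.055 0.931 0.360
  outer loop
   vertex 1.7 2.9 5.6
   vertex 4.9 5.1 0.4
   vertex 1.3 4.5 1.4
  endloop
 endfacet
 facet normal -0.889 0.392 0.234
  outer loop
   vertex 1.7 2.9 5.6
   vertex 1.3 4.5 1.4
   vertex 0.8 0.8 5.7
  endloop
 endfacet
 facet normal 0.555 -0.597 0.580
  outer loop
   vertex 2.4 1.9 5.3
   vertex 0.8 0.8 5.7
   vertex 3.1 0.9 3.6
  endloop
 endfacet
 facet normal 0.293 -0.080 0.953
  outer loop
   vertex 2.4 1.9 5.3
   vertex 1.7 2.9 5.6
   vertex 0.8 0.8 5.7
  endloop
 endfacet
 facet normal 0.907 -0.072 0.416
  outer loop
   vertex 2.4 1.9 5.3
   vertex 3.1 0.9 3.6
   vertex 4.9 5.1 0.4
  endloop
 endfacet
 facet normal 0.733 0.335 0.593
  outer loop
   vertex 2.4 1.9 5.3
   vertex 4.9 5.1 0.4
   vertex 1.7 2.9 5.6
  endloop
 endfacet
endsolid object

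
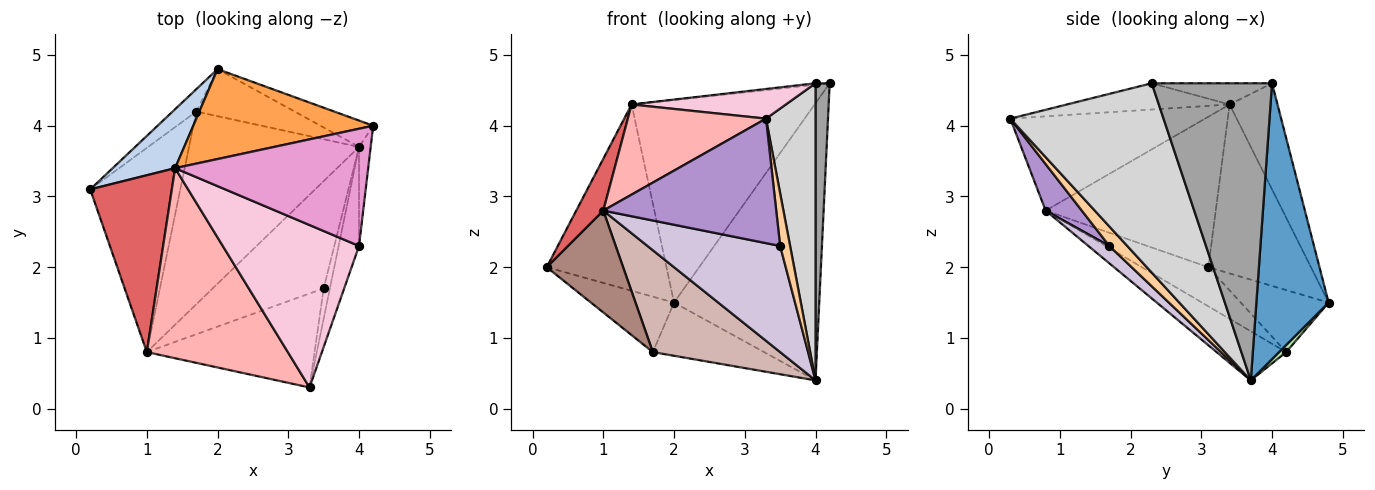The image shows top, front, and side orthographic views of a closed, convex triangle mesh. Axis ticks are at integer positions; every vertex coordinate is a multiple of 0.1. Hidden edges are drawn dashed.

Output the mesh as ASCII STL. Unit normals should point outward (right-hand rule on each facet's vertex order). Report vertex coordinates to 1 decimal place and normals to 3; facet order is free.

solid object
 facet normal 0.444 0.892 -0.085
  outer loop
   vertex 2.0 4.8 1.5
   vertex 4.2 4.0 4.6
   vertex 4.0 3.7 0.4
  endloop
 endfacet
 facet normal -0.633 0.738 0.234
  outer loop
   vertex 1.4 3.4 4.3
   vertex 2.0 4.8 1.5
   vertex 0.2 3.1 2.0
  endloop
 endfacet
 facet normal -0.233 0.889 0.395
  outer loop
   vertex 1.4 3.4 4.3
   vertex 4.2 4.0 4.6
   vertex 2.0 4.8 1.5
  endloop
 endfacet
 facet normal 0.843 -0.466 -0.269
  outer loop
   vertex 3.5 1.7 2.3
   vertex 4.0 3.7 0.4
   vertex 3.3 0.3 4.1
  endloop
 endfacet
 facet normal -0.700 0.662 -0.268
  outer loop
   vertex 1.7 4.2 0.8
   vertex 0.2 3.1 2.0
   vertex 2.0 4.8 1.5
  endloop
 endfacet
 facet normal 0.048 0.748 -0.662
  outer loop
   vertex 1.7 4.2 0.8
   vertex 2.0 4.8 1.5
   vertex 4.0 3.7 0.4
  endloop
 endfacet
 facet normal -0.871 -0.139 0.472
  outer loop
   vertex 1.0 0.8 2.8
   vertex 1.4 3.4 4.3
   vertex 0.2 3.1 2.0
  endloop
 endfacet
 facet normal -0.517 -0.367 0.774
  outer loop
   vertex 1.0 0.8 2.8
   vertex 3.3 0.3 4.1
   vertex 1.4 3.4 4.3
  endloop
 endfacet
 facet normal 0.165 -0.787 -0.594
  outer loop
   vertex 1.0 0.8 2.8
   vertex 3.5 1.7 2.3
   vertex 3.3 0.3 4.1
  endloop
 endfacet
 facet normal 0.110 -0.699 -0.707
  outer loop
   vertex 1.0 0.8 2.8
   vertex 4.0 3.7 0.4
   vertex 3.5 1.7 2.3
  endloop
 endfacet
 facet normal -0.362 -0.416 -0.834
  outer loop
   vertex 1.0 0.8 2.8
   vertex 0.2 3.1 2.0
   vertex 1.7 4.2 0.8
  endloop
 endfacet
 facet normal -0.247 -0.453 -0.857
  outer loop
   vertex 1.0 0.8 2.8
   vertex 1.7 4.2 0.8
   vertex 4.0 3.7 0.4
  endloop
 endfacet
 facet normal -0.109 0.013 0.994
  outer loop
   vertex 4.0 2.3 4.6
   vertex 4.2 4.0 4.6
   vertex 1.4 3.4 4.3
  endloop
 endfacet
 facet normal -0.186 -0.176 0.967
  outer loop
   vertex 4.0 2.3 4.6
   vertex 1.4 3.4 4.3
   vertex 3.3 0.3 4.1
  endloop
 endfacet
 facet normal 0.992 -0.117 -0.039
  outer loop
   vertex 4.0 2.3 4.6
   vertex 4.0 3.7 0.4
   vertex 4.2 4.0 4.6
  endloop
 endfacet
 facet normal 0.947 -0.306 -0.102
  outer loop
   vertex 4.0 2.3 4.6
   vertex 3.3 0.3 4.1
   vertex 4.0 3.7 0.4
  endloop
 endfacet
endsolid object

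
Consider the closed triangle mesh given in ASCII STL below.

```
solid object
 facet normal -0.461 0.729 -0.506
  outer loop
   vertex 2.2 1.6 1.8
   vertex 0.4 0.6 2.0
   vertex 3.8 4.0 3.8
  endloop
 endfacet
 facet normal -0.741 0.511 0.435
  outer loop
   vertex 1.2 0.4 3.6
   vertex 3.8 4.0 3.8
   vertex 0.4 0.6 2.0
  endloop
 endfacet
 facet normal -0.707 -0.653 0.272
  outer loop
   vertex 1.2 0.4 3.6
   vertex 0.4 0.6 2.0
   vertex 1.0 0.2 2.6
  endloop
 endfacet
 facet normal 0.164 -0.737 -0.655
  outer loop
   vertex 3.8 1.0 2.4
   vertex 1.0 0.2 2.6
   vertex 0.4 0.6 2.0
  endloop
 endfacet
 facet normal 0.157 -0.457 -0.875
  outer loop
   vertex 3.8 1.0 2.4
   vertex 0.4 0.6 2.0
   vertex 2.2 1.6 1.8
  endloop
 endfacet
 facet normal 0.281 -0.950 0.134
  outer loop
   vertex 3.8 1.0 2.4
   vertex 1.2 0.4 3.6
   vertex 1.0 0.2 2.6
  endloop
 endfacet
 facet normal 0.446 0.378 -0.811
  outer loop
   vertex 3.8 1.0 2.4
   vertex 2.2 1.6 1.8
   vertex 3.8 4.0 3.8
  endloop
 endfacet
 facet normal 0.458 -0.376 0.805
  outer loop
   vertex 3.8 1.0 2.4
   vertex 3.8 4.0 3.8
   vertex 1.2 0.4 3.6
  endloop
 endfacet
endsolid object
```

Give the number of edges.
12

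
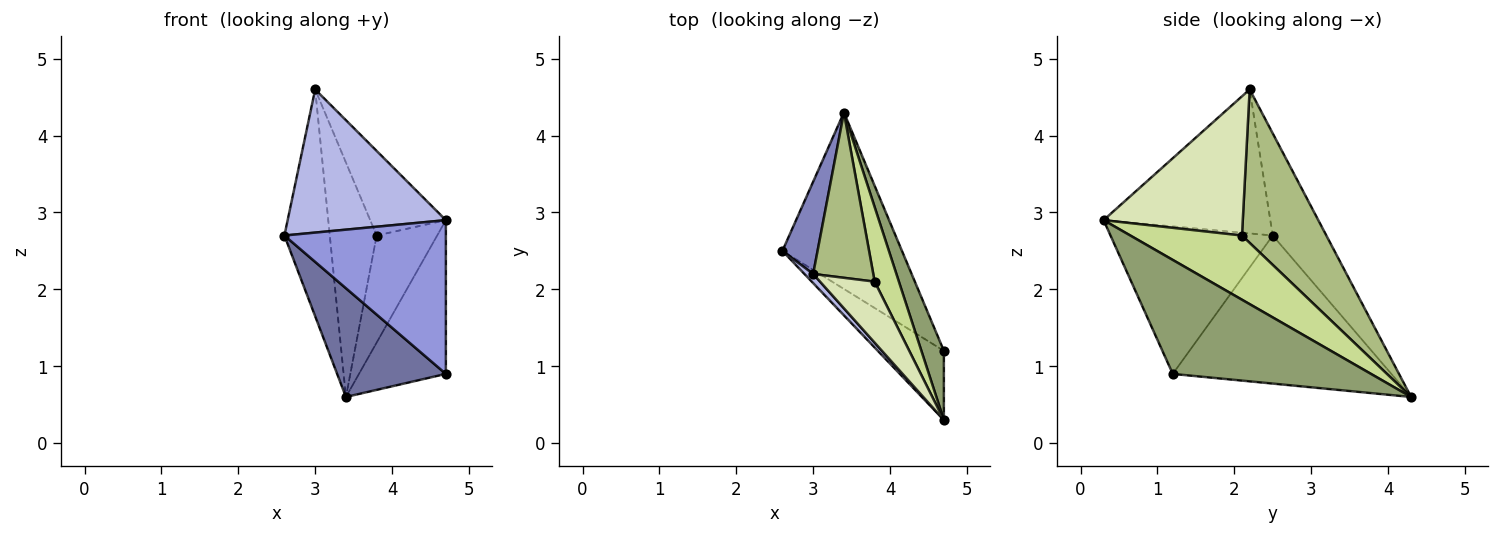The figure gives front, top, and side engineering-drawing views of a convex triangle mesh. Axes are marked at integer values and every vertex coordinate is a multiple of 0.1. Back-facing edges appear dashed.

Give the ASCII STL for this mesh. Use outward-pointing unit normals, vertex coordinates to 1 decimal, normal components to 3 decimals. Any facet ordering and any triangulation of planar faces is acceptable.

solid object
 facet normal -0.726 -0.361 -0.586
  outer loop
   vertex 3.4 4.3 0.6
   vertex 4.7 1.2 0.9
   vertex 2.6 2.5 2.7
  endloop
 endfacet
 facet normal -0.738 0.625 0.254
  outer loop
   vertex 3.0 2.2 4.6
   vertex 3.4 4.3 0.6
   vertex 2.6 2.5 2.7
  endloop
 endfacet
 facet normal -0.676 -0.672 -0.303
  outer loop
   vertex 4.7 0.3 2.9
   vertex 2.6 2.5 2.7
   vertex 4.7 1.2 0.9
  endloop
 endfacet
 facet normal -0.725 -0.688 0.044
  outer loop
   vertex 4.7 0.3 2.9
   vertex 3.0 2.2 4.6
   vertex 2.6 2.5 2.7
  endloop
 endfacet
 facet normal 0.901 0.395 0.178
  outer loop
   vertex 4.7 0.3 2.9
   vertex 4.7 1.2 0.9
   vertex 3.4 4.3 0.6
  endloop
 endfacet
 facet normal 0.827 0.460 0.324
  outer loop
   vertex 3.8 2.1 2.7
   vertex 3.4 4.3 0.6
   vertex 3.0 2.2 4.6
  endloop
 endfacet
 facet normal 0.834 0.452 0.315
  outer loop
   vertex 3.8 2.1 2.7
   vertex 4.7 0.3 2.9
   vertex 3.4 4.3 0.6
  endloop
 endfacet
 facet normal 0.831 0.452 0.326
  outer loop
   vertex 3.8 2.1 2.7
   vertex 3.0 2.2 4.6
   vertex 4.7 0.3 2.9
  endloop
 endfacet
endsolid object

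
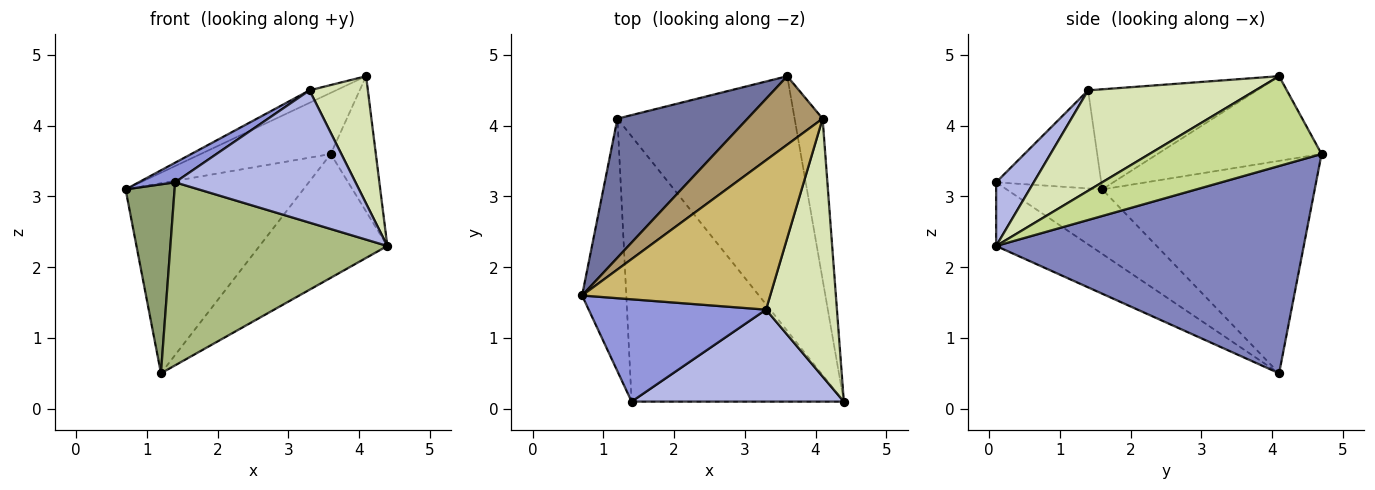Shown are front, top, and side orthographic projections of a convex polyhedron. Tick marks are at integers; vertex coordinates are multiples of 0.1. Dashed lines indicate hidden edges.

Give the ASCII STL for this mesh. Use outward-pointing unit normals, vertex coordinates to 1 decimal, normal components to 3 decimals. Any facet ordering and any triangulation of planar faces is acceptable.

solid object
 facet normal -0.694 0.581 0.425
  outer loop
   vertex 1.2 4.1 0.5
   vertex 0.7 1.6 3.1
   vertex 3.6 4.7 3.6
  endloop
 endfacet
 facet normal 0.725 0.301 -0.620
  outer loop
   vertex 1.2 4.1 0.5
   vertex 3.6 4.7 3.6
   vertex 4.4 0.1 2.3
  endloop
 endfacet
 facet normal -0.477 -0.165 0.863
  outer loop
   vertex 1.4 0.1 3.2
   vertex 3.3 1.4 4.5
   vertex 0.7 1.6 3.1
  endloop
 endfacet
 facet normal 0.169 -0.809 0.563
  outer loop
   vertex 1.4 0.1 3.2
   vertex 4.4 0.1 2.3
   vertex 3.3 1.4 4.5
  endloop
 endfacet
 facet normal -0.760 -0.389 -0.521
  outer loop
   vertex 1.4 0.1 3.2
   vertex 0.7 1.6 3.1
   vertex 1.2 4.1 0.5
  endloop
 endfacet
 facet normal -0.240 -0.551 -0.799
  outer loop
   vertex 1.4 0.1 3.2
   vertex 1.2 4.1 0.5
   vertex 4.4 0.1 2.3
  endloop
 endfacet
 facet normal 0.926 0.243 -0.289
  outer loop
   vertex 4.1 4.1 4.7
   vertex 4.4 0.1 2.3
   vertex 3.6 4.7 3.6
  endloop
 endfacet
 facet normal 0.786 -0.274 0.555
  outer loop
   vertex 4.1 4.1 4.7
   vertex 3.3 1.4 4.5
   vertex 4.4 0.1 2.3
  endloop
 endfacet
 facet normal -0.644 0.510 0.571
  outer loop
   vertex 4.1 4.1 4.7
   vertex 3.6 4.7 3.6
   vertex 0.7 1.6 3.1
  endloop
 endfacet
 facet normal -0.468 0.074 0.880
  outer loop
   vertex 4.1 4.1 4.7
   vertex 0.7 1.6 3.1
   vertex 3.3 1.4 4.5
  endloop
 endfacet
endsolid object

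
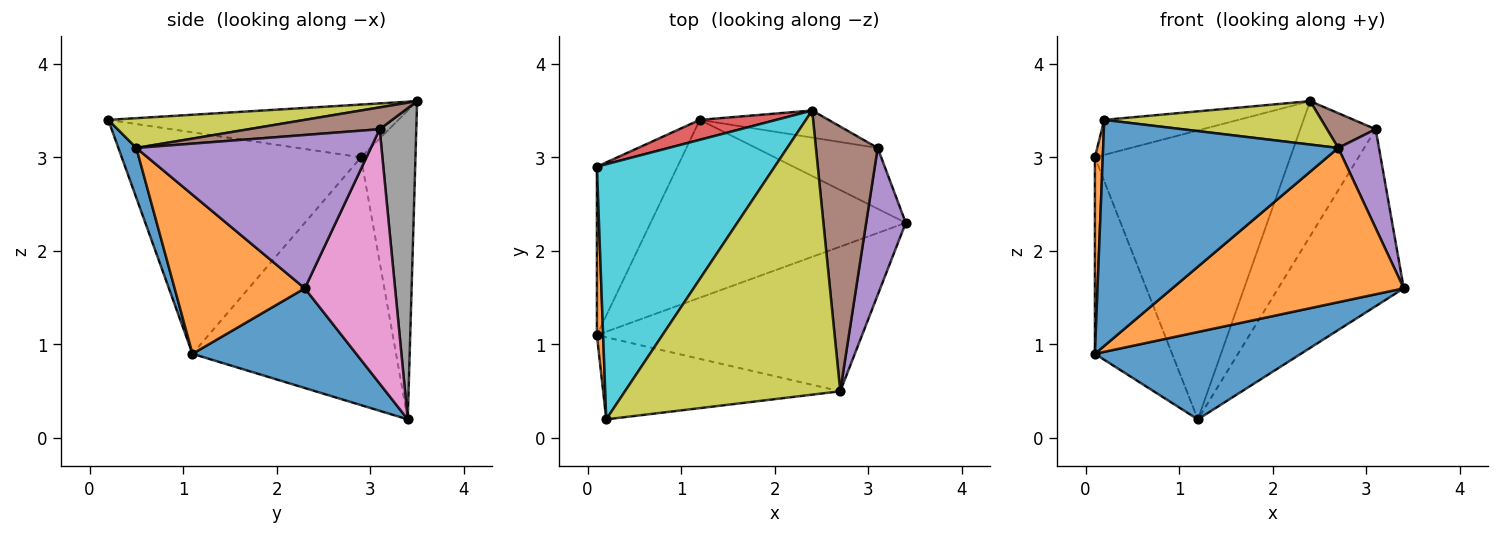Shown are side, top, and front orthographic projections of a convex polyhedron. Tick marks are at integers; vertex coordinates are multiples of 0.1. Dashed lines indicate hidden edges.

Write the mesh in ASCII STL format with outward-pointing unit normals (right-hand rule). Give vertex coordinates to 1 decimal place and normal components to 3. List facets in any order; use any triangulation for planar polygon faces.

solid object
 facet normal 0.331 -0.416 -0.847
  outer loop
   vertex 1.2 3.4 0.2
   vertex 3.4 2.3 1.6
   vertex 0.1 1.1 0.9
  endloop
 endfacet
 facet normal 0.380 -0.675 -0.633
  outer loop
   vertex 2.7 0.5 3.1
   vertex 0.1 1.1 0.9
   vertex 3.4 2.3 1.6
  endloop
 endfacet
 facet normal -0.895 0.339 -0.291
  outer loop
   vertex 0.1 2.9 3.0
   vertex 1.2 3.4 0.2
   vertex 0.1 1.1 0.9
  endloop
 endfacet
 facet normal -0.268 0.961 0.066
  outer loop
   vertex 0.1 2.9 3.0
   vertex 2.4 3.5 3.6
   vertex 1.2 3.4 0.2
  endloop
 endfacet
 facet normal 0.955 -0.166 0.247
  outer loop
   vertex 3.1 3.1 3.3
   vertex 2.7 0.5 3.1
   vertex 3.4 2.3 1.6
  endloop
 endfacet
 facet normal 0.331 -0.123 0.936
  outer loop
   vertex 3.1 3.1 3.3
   vertex 2.4 3.5 3.6
   vertex 2.7 0.5 3.1
  endloop
 endfacet
 facet normal 0.562 0.782 -0.269
  outer loop
   vertex 3.1 3.1 3.3
   vertex 3.4 2.3 1.6
   vertex 1.2 3.4 0.2
  endloop
 endfacet
 facet normal 0.430 0.885 -0.178
  outer loop
   vertex 3.1 3.1 3.3
   vertex 1.2 3.4 0.2
   vertex 2.4 3.5 3.6
  endloop
 endfacet
 facet normal 0.135 -0.150 0.979
  outer loop
   vertex 0.2 0.2 3.4
   vertex 2.7 0.5 3.1
   vertex 2.4 3.5 3.6
  endloop
 endfacet
 facet normal -0.282 0.130 0.951
  outer loop
   vertex 0.2 0.2 3.4
   vertex 2.4 3.5 3.6
   vertex 0.1 2.9 3.0
  endloop
 endfacet
 facet normal 0.072 -0.938 -0.340
  outer loop
   vertex 0.2 0.2 3.4
   vertex 0.1 1.1 0.9
   vertex 2.7 0.5 3.1
  endloop
 endfacet
 facet normal -0.999 -0.033 0.028
  outer loop
   vertex 0.2 0.2 3.4
   vertex 0.1 2.9 3.0
   vertex 0.1 1.1 0.9
  endloop
 endfacet
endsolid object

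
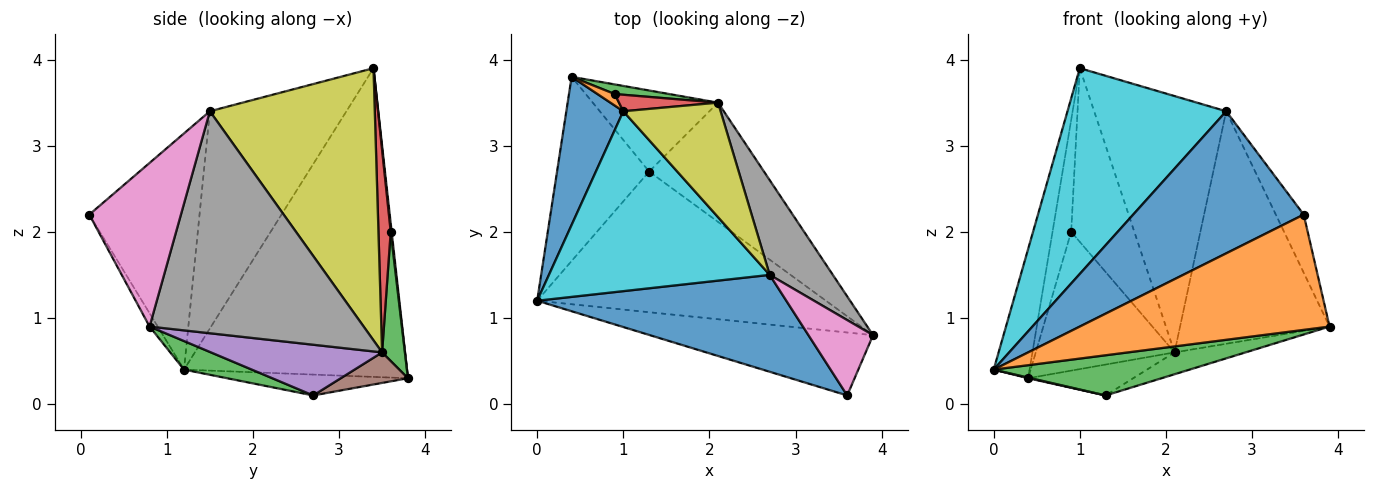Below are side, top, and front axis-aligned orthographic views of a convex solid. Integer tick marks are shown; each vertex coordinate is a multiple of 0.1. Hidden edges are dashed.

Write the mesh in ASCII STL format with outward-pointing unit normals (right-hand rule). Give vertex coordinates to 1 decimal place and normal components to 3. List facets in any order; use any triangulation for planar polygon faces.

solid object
 facet normal -0.971 0.156 0.179
  outer loop
   vertex 1.0 3.4 3.9
   vertex 0.4 3.8 0.3
   vertex 0.0 1.2 0.4
  endloop
 endfacet
 facet normal -0.029 -0.877 -0.479
  outer loop
   vertex 3.6 0.1 2.2
   vertex 0.0 1.2 0.4
   vertex 3.9 0.8 0.9
  endloop
 endfacet
 facet normal 0.095 -0.273 -0.957
  outer loop
   vertex 1.3 2.7 0.1
   vertex 3.9 0.8 0.9
   vertex 0.0 1.2 0.4
  endloop
 endfacet
 facet normal -0.221 -0.004 -0.975
  outer loop
   vertex 1.3 2.7 0.1
   vertex 0.0 1.2 0.4
   vertex 0.4 3.8 0.3
  endloop
 endfacet
 facet normal 0.398 0.165 -0.902
  outer loop
   vertex 2.1 3.5 0.6
   vertex 3.9 0.8 0.9
   vertex 1.3 2.7 0.1
  endloop
 endfacet
 facet normal 0.222 0.347 -0.911
  outer loop
   vertex 2.1 3.5 0.6
   vertex 1.3 2.7 0.1
   vertex 0.4 3.8 0.3
  endloop
 endfacet
 facet normal 0.895 0.273 0.353
  outer loop
   vertex 2.7 1.5 3.4
   vertex 3.6 0.1 2.2
   vertex 3.9 0.8 0.9
  endloop
 endfacet
 facet normal 0.798 0.558 0.227
  outer loop
   vertex 2.7 1.5 3.4
   vertex 3.9 0.8 0.9
   vertex 2.1 3.5 0.6
  endloop
 endfacet
 facet normal 0.752 0.602 0.269
  outer loop
   vertex 2.7 1.5 3.4
   vertex 2.1 3.5 0.6
   vertex 1.0 3.4 3.9
  endloop
 endfacet
 facet normal -0.544 -0.632 0.552
  outer loop
   vertex 2.7 1.5 3.4
   vertex 1.0 3.4 3.9
   vertex 0.0 1.2 0.4
  endloop
 endfacet
 facet normal -0.471 -0.729 0.497
  outer loop
   vertex 2.7 1.5 3.4
   vertex 0.0 1.2 0.4
   vertex 3.6 0.1 2.2
  endloop
 endfacet
 facet normal 0.051 0.993 0.102
  outer loop
   vertex 0.9 3.6 2.0
   vertex 0.4 3.8 0.3
   vertex 1.0 3.4 3.9
  endloop
 endfacet
 facet normal 0.162 0.984 0.068
  outer loop
   vertex 0.9 3.6 2.0
   vertex 2.1 3.5 0.6
   vertex 0.4 3.8 0.3
  endloop
 endfacet
 facet normal 0.190 0.977 0.093
  outer loop
   vertex 0.9 3.6 2.0
   vertex 1.0 3.4 3.9
   vertex 2.1 3.5 0.6
  endloop
 endfacet
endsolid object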